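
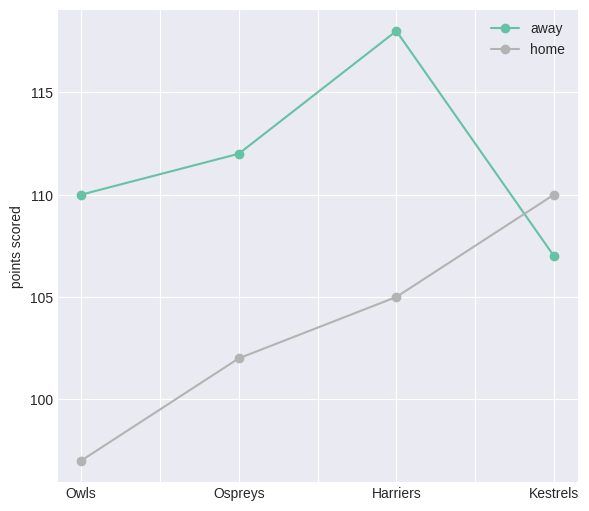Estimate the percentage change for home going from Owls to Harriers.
≈ +8.3%

Owls ≈ 96, Harriers ≈ 104; (104 − 96) / 96 ≈ +8.3%.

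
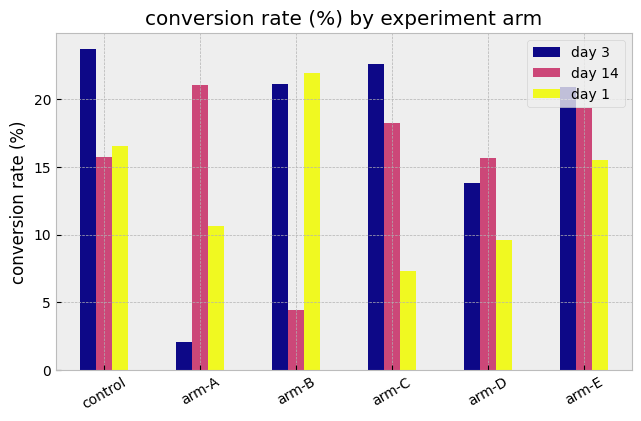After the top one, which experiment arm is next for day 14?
Top 3 for day 14: arm-A ≈ 22, arm-E ≈ 20, arm-C ≈ 18.

arm-E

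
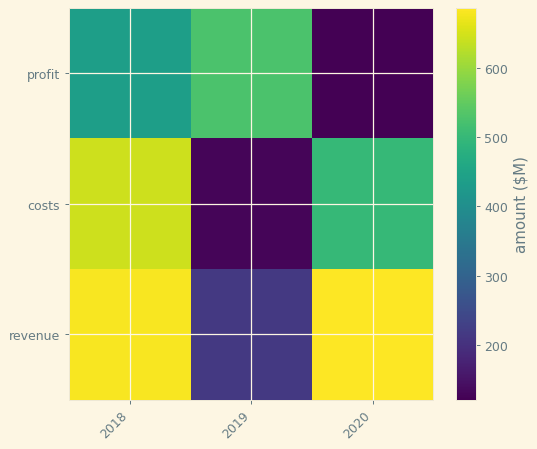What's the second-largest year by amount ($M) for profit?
Top 3 for profit: 2019 ≈ 550, 2018 ≈ 450, 2020 ≈ 100.

2018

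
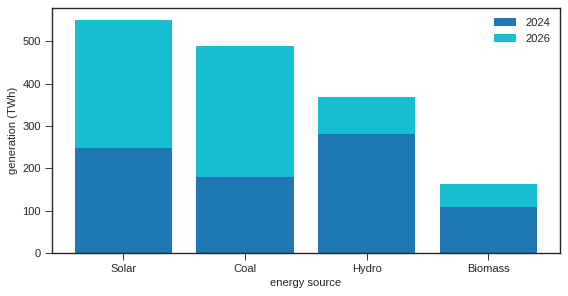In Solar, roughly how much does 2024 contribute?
≈ 250

2024 top ≈ 250, bottom ≈ 0; segment ≈ 250.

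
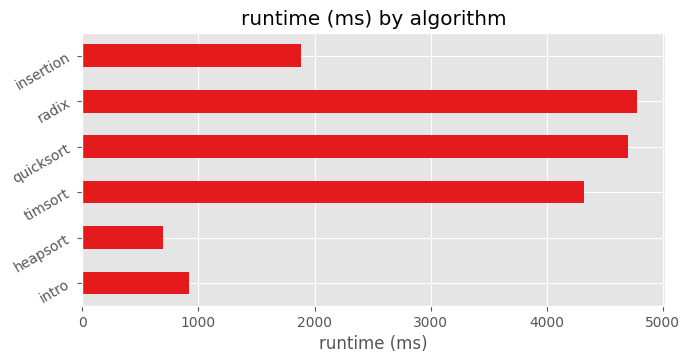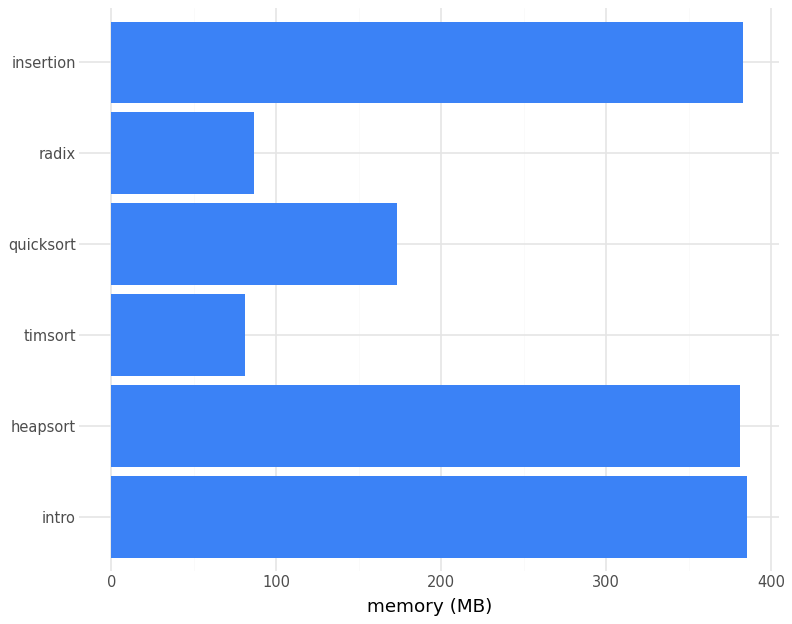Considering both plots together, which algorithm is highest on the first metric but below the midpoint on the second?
radix

Chart 2 median memory (MB) ≈ 300; below-median algorithms: timsort, quicksort, radix. Among those, radix has the highest runtime (ms) (≈ 5000).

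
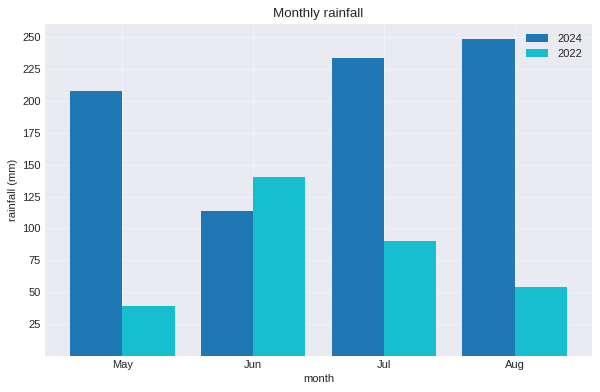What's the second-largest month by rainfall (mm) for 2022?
Top 3 for 2022: Jun ≈ 150, Jul ≈ 100, Aug ≈ 50.

Jul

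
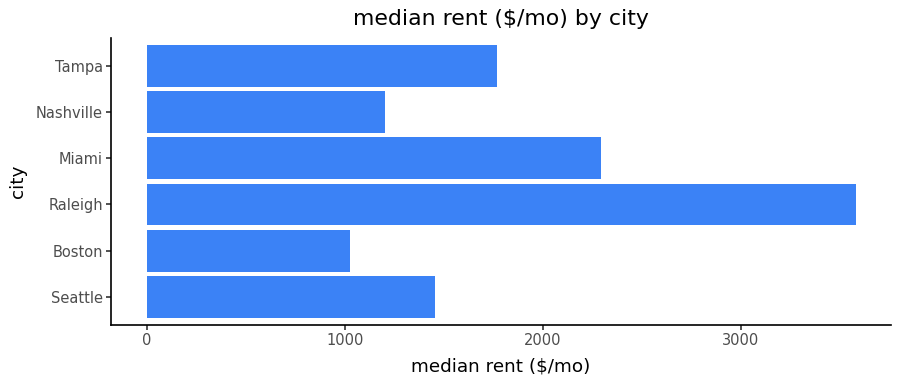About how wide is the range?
Max Raleigh ≈ 3500, min Boston ≈ 1000; range ≈ 2500.

≈ 2500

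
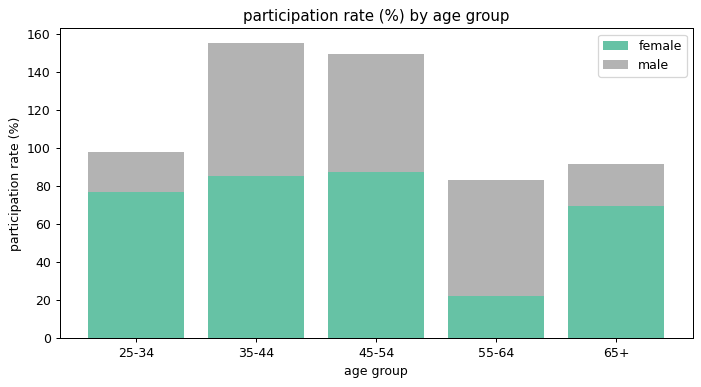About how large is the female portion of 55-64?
≈ 20

female top ≈ 20, bottom ≈ 0; segment ≈ 20.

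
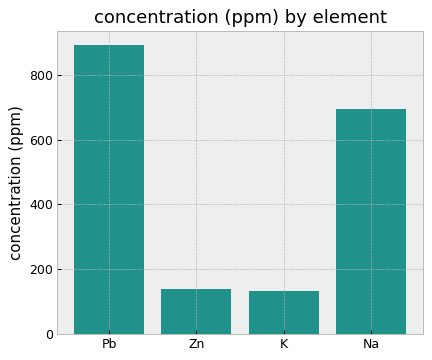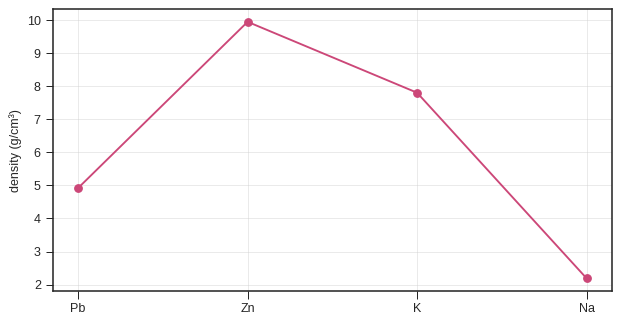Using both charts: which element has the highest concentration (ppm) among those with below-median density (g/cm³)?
Pb

Chart 2 median density (g/cm³) ≈ 6; below-median elements: Pb, Na. Among those, Pb has the highest concentration (ppm) (≈ 900).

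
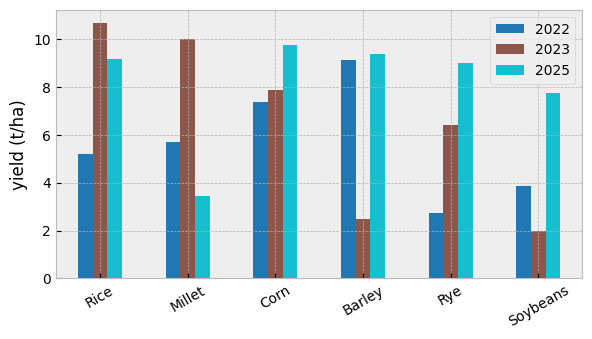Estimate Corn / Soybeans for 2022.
≈ 1.75×

Corn ≈ 7, Soybeans ≈ 4; 7/4 ≈ 1.75.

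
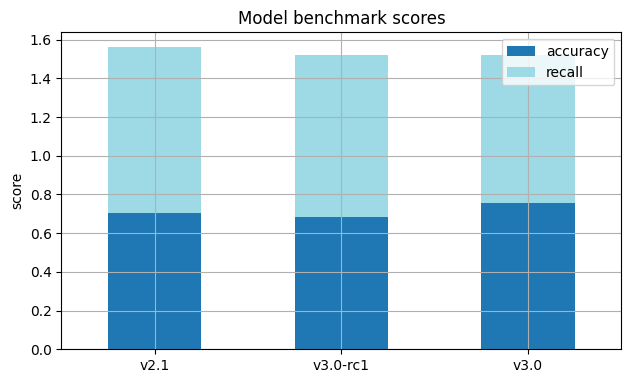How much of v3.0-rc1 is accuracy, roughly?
≈ 0.6

accuracy top ≈ 0.6, bottom ≈ 0.0; segment ≈ 0.6.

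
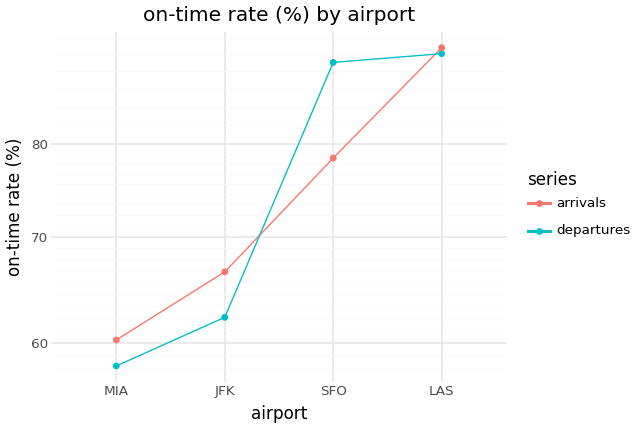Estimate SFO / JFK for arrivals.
SFO ≈ 80, JFK ≈ 65; 80/65 ≈ 1.23.

≈ 1.23×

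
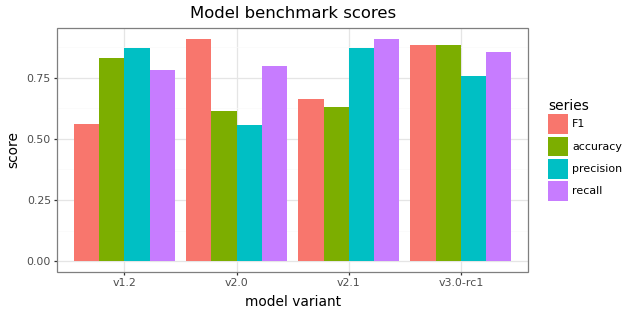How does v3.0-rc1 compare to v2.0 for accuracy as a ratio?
v3.0-rc1 ≈ 0.9, v2.0 ≈ 0.6; 0.9/0.6 ≈ 1.5.

≈ 1.5×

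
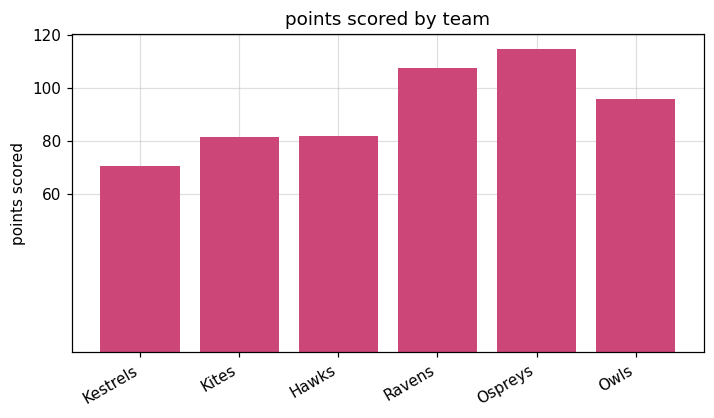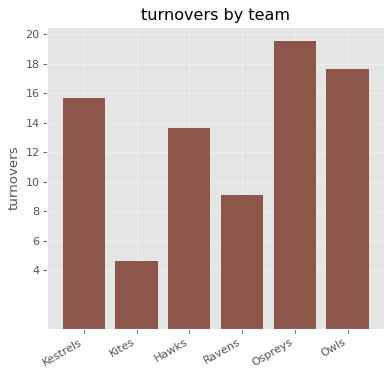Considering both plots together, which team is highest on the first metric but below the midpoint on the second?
Ravens

Chart 2 median turnovers ≈ 14; below-median teams: Kites, Hawks, Ravens. Among those, Ravens has the highest points scored (≈ 100).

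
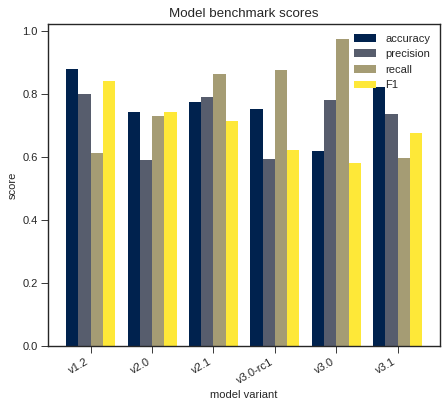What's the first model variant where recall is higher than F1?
v2.1

v2.0: recall ≈ 0.7 vs F1 ≈ 0.7 (not yet); v2.1: recall ≈ 0.9 vs F1 ≈ 0.7 (first crossover).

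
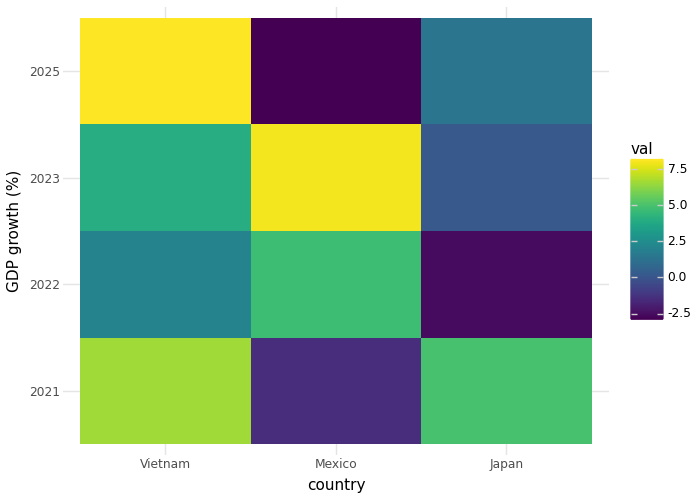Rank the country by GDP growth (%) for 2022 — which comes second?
Top 3 for 2022: Mexico ≈ 5, Vietnam ≈ 2, Japan ≈ -3.

Vietnam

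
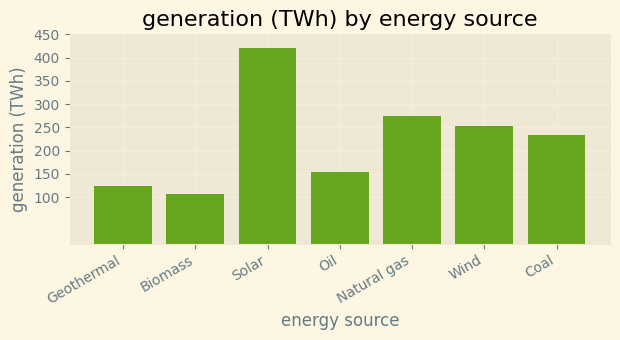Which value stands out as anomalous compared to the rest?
Solar ≈ 400; the rest sit between ≈ 100 and ≈ 250.

Solar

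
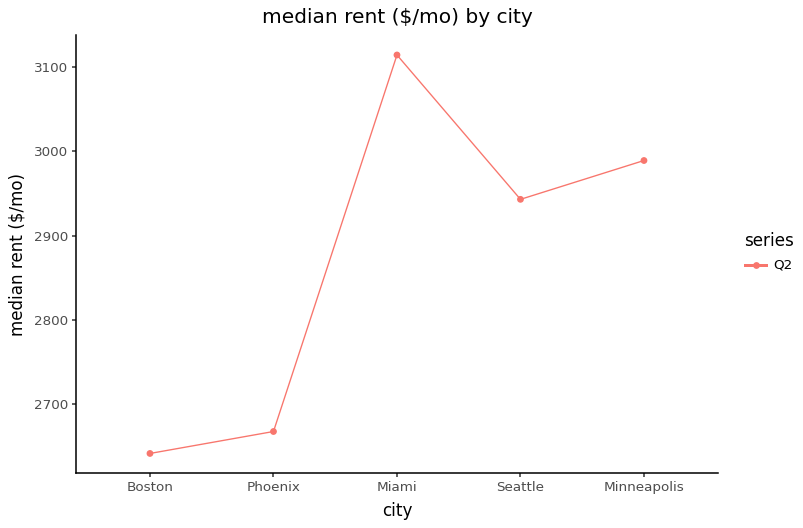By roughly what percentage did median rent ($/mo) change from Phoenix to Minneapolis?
≈ +13.2%

Phoenix ≈ 2650, Minneapolis ≈ 3000; (3000 − 2650) / 2650 ≈ +13.2%.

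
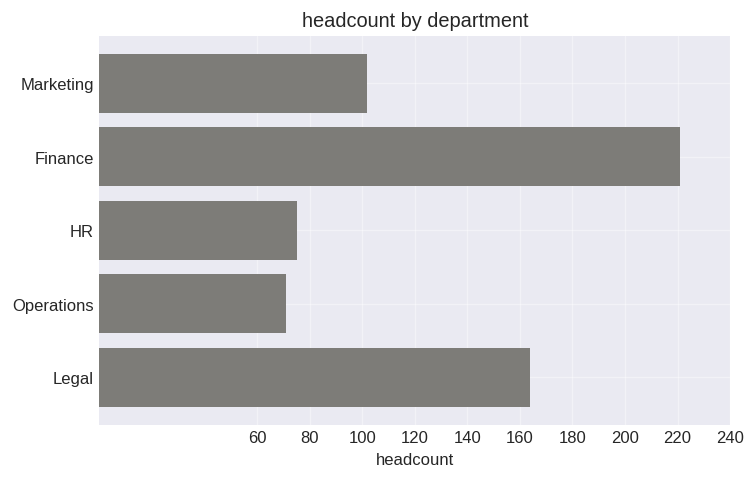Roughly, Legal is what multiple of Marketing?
Legal ≈ 160, Marketing ≈ 100; 160/100 ≈ 1.6.

≈ 1.6×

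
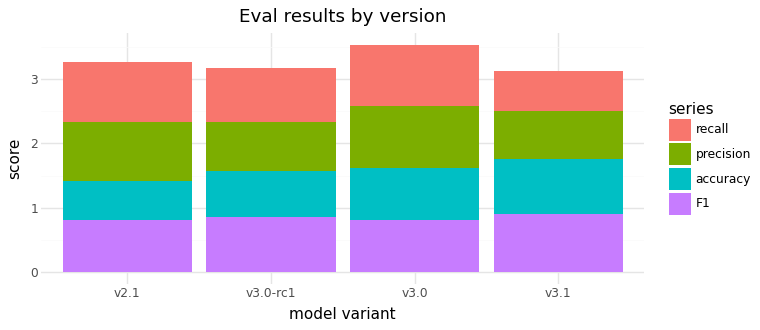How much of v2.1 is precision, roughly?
precision top ≈ 2.5, bottom ≈ 1.5; segment ≈ 1.0.

≈ 1.0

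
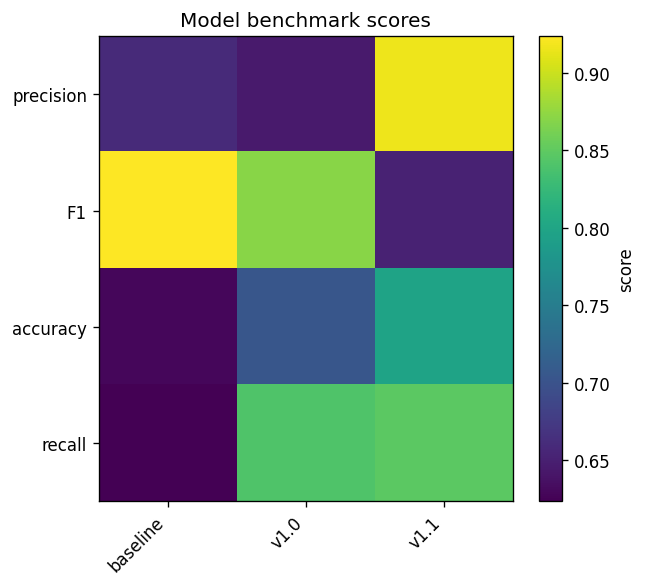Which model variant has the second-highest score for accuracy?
Top 3 for accuracy: v1.1 ≈ 0.80, v1.0 ≈ 0.70, baseline ≈ 0.65.

v1.0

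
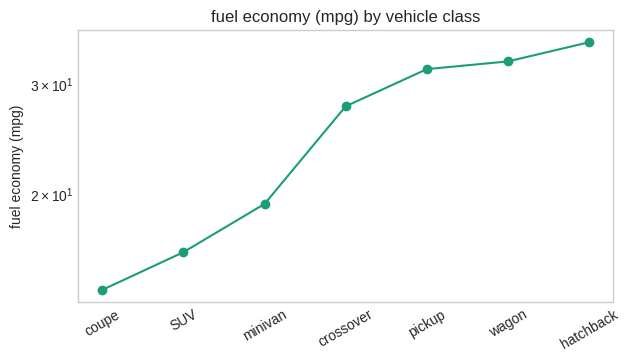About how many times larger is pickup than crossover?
≈ 1.14×

pickup ≈ 32, crossover ≈ 28; 32/28 ≈ 1.14.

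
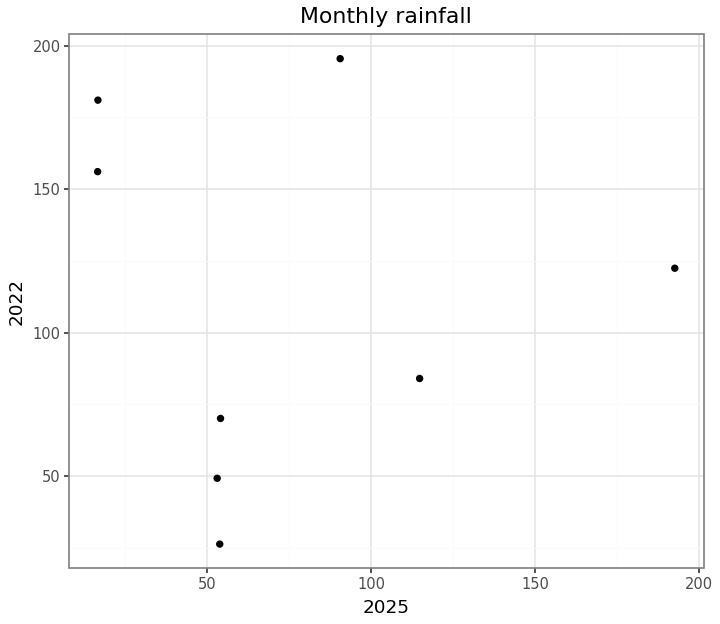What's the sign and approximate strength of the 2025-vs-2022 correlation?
no clear correlation

Points are roughly uncorrelated; weak (|r| ≈ 0.0).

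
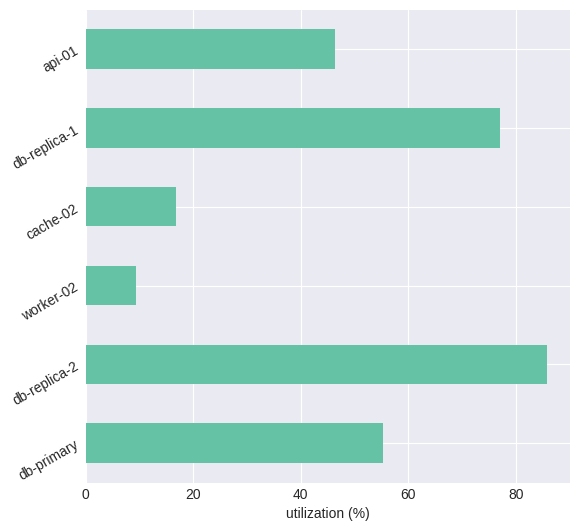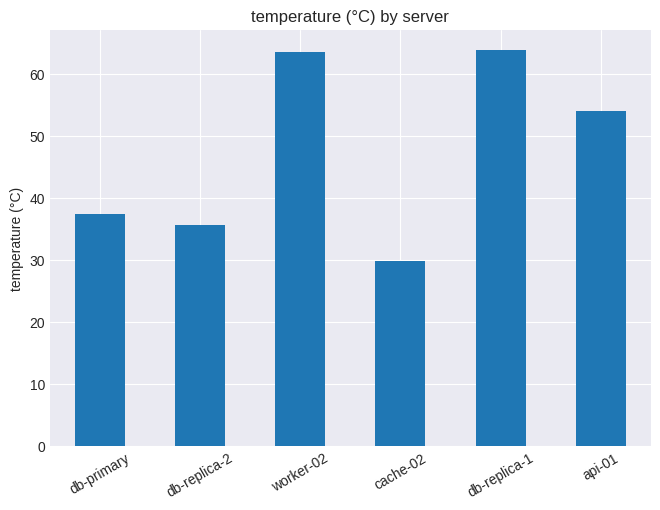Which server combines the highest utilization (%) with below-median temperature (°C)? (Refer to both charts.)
Chart 2 median temperature (°C) ≈ 50; below-median servers: db-primary, db-replica-2, cache-02. Among those, db-replica-2 has the highest utilization (%) (≈ 90).

db-replica-2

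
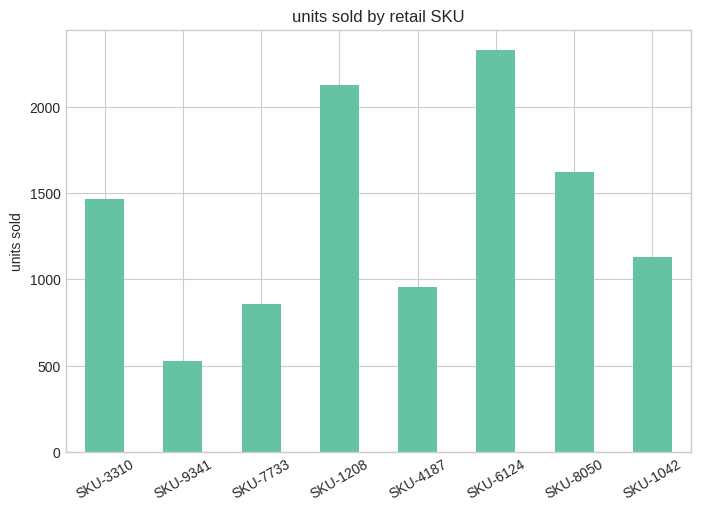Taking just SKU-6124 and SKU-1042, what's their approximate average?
(2400 + 1200) / 2 ≈ 1800.

≈ 1800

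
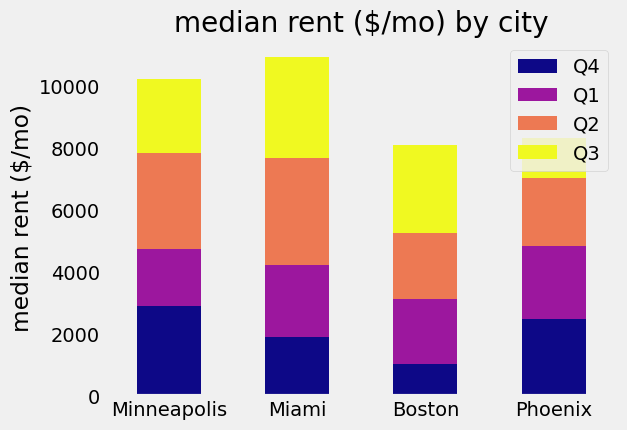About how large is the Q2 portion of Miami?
≈ 4000

Q2 top ≈ 8000, bottom ≈ 4000; segment ≈ 4000.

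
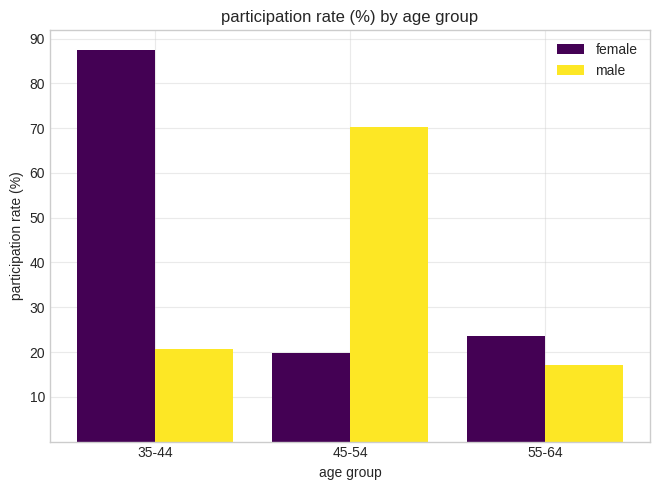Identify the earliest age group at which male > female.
45-54

35-44: male ≈ 20 vs female ≈ 90 (not yet); 45-54: male ≈ 70 vs female ≈ 20 (first crossover).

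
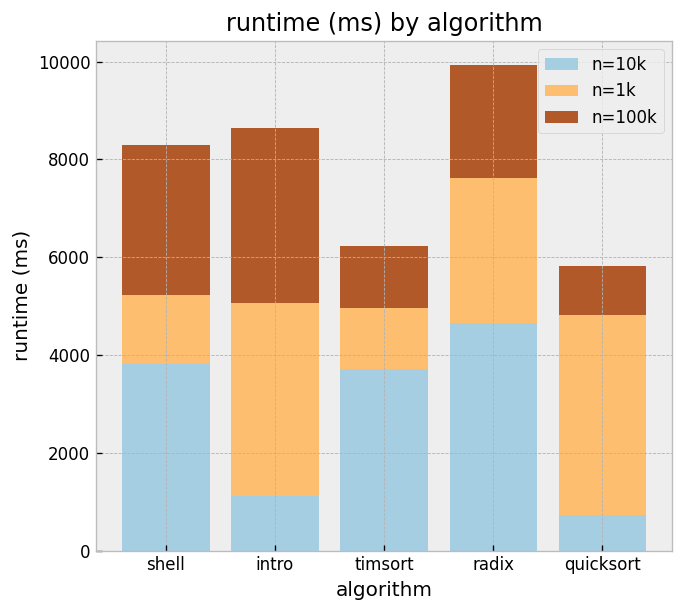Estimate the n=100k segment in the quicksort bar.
n=100k top ≈ 6000, bottom ≈ 5000; segment ≈ 1000.

≈ 1000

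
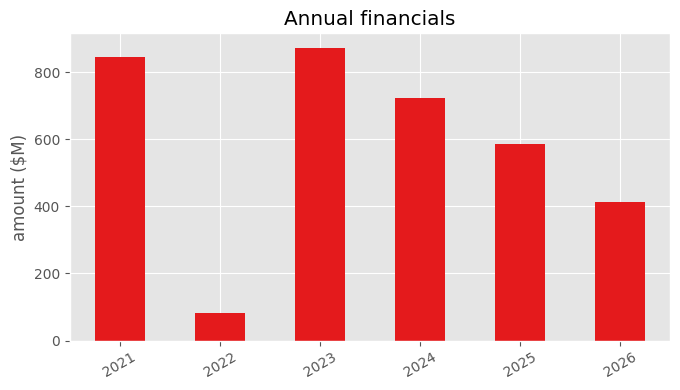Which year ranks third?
Top 4: 2023 ≈ 900, 2021 ≈ 800, 2024 ≈ 700, 2025 ≈ 600.

2024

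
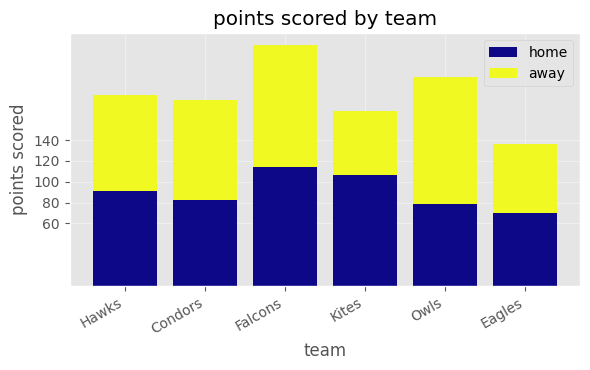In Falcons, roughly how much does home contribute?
≈ 120

home top ≈ 120, bottom ≈ 0; segment ≈ 120.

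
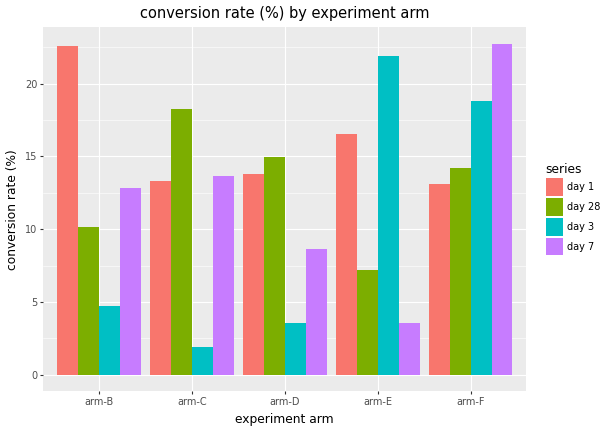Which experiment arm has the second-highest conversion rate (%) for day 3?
arm-F

Top 3 for day 3: arm-E ≈ 22, arm-F ≈ 18, arm-B ≈ 4.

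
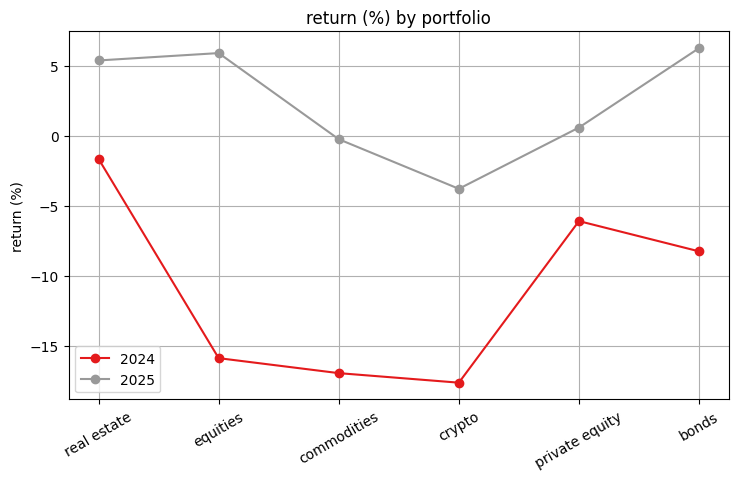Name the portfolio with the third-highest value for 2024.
bonds

Top 4 for 2024: real estate ≈ -2, private equity ≈ -6, bonds ≈ -8, equities ≈ -16.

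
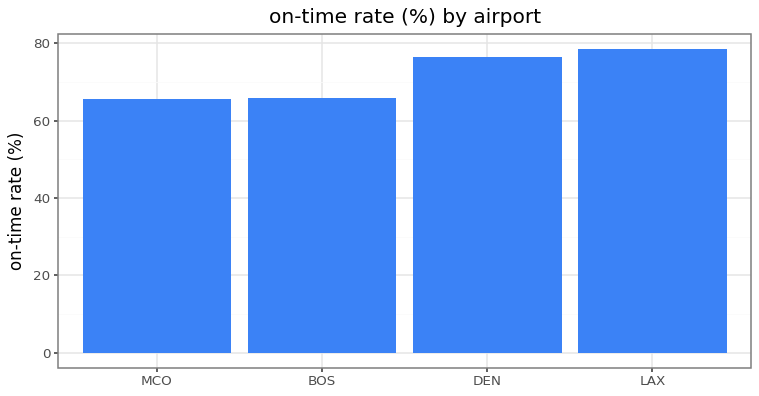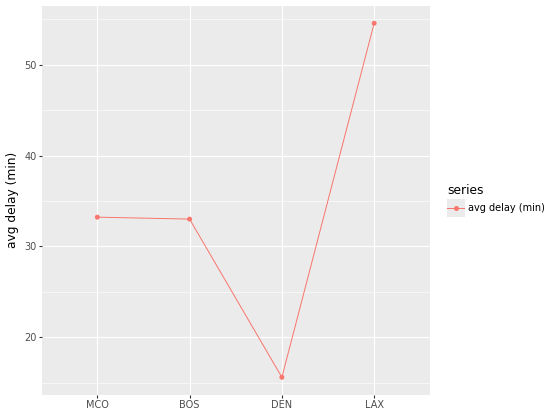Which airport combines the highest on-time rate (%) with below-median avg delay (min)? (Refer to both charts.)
Chart 2 median avg delay (min) ≈ 30; below-median airports: BOS, DEN. Among those, DEN has the highest on-time rate (%) (≈ 80).

DEN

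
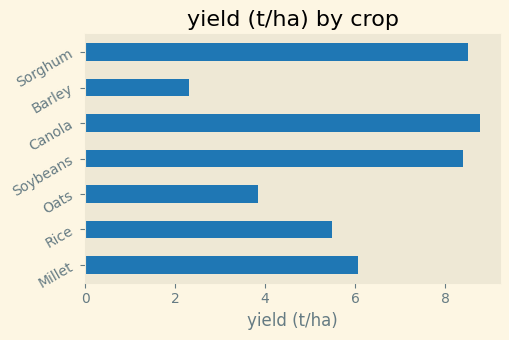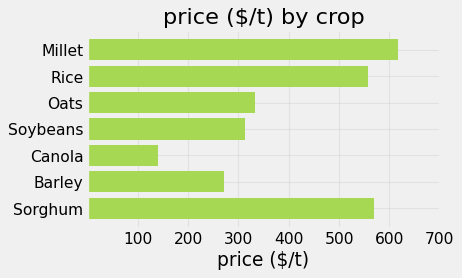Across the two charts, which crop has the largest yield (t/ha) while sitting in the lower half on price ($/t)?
Chart 2 median price ($/t) ≈ 300; below-median crops: Soybeans, Canola, Barley. Among those, Canola has the highest yield (t/ha) (≈ 9).

Canola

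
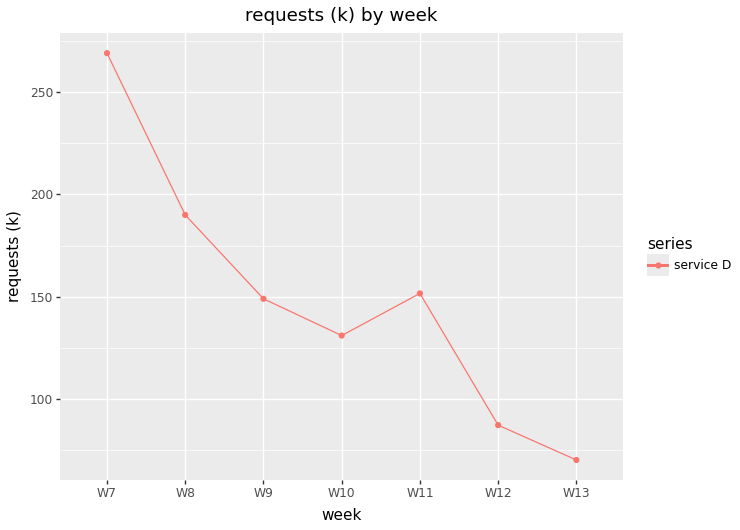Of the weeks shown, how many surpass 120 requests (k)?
5

Above 120: W7, W8, W9, W10, W11.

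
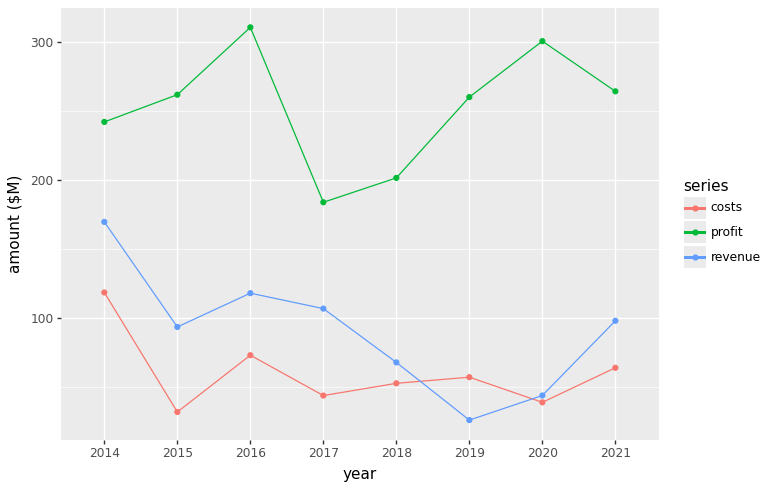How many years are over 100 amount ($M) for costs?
1

Above 100: 2014.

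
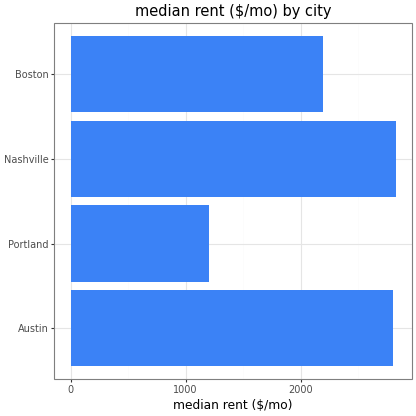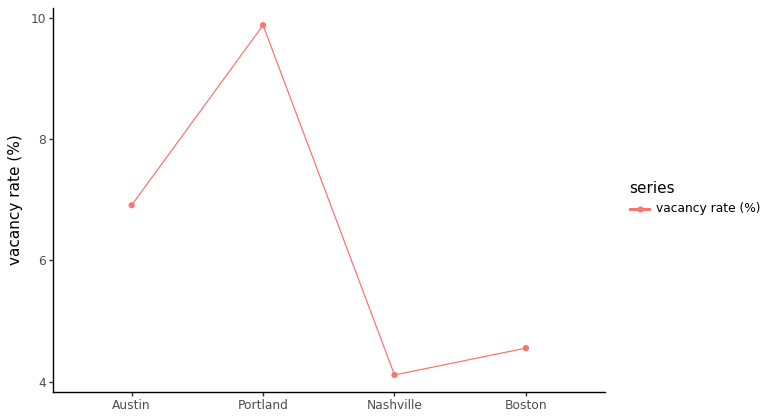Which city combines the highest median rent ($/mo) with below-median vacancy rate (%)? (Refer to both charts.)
Chart 2 median vacancy rate (%) ≈ 6; below-median cities: Nashville, Boston. Among those, Nashville has the highest median rent ($/mo) (≈ 3000).

Nashville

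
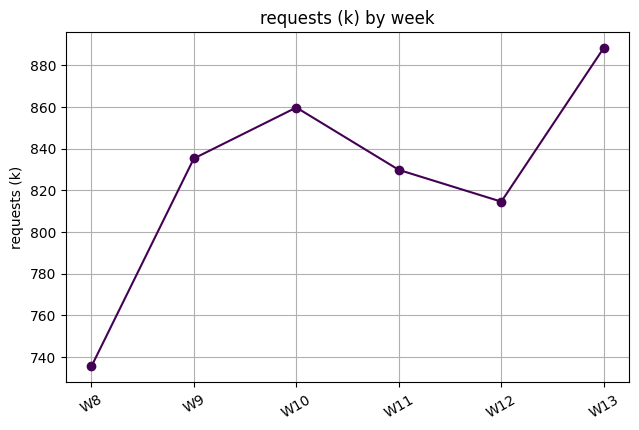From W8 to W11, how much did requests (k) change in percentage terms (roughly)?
≈ +10.8%

W8 ≈ 740, W11 ≈ 820; (820 − 740) / 740 ≈ +10.8%.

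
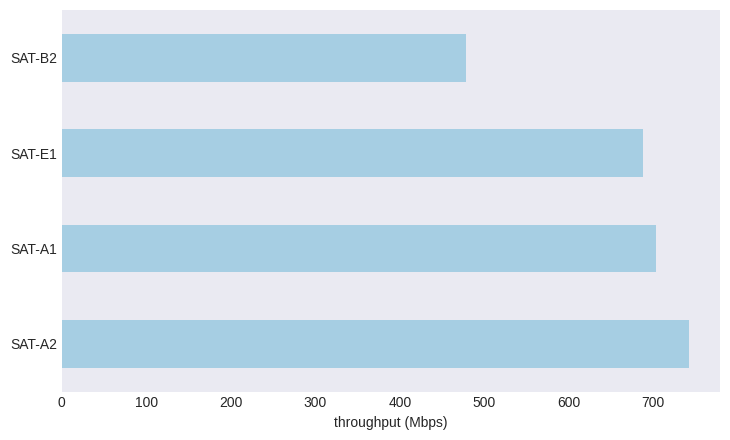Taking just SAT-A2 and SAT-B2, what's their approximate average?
(700 + 500) / 2 ≈ 600.

≈ 600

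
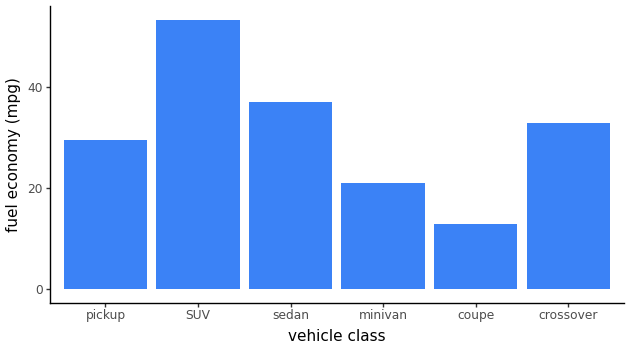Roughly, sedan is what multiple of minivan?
≈ 1.75×

sedan ≈ 35, minivan ≈ 20; 35/20 ≈ 1.75.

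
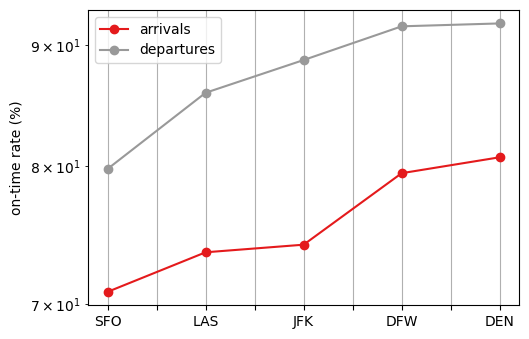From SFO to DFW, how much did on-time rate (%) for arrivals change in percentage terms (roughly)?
SFO ≈ 70, DFW ≈ 80; (80 − 70) / 70 ≈ +14.3%.

≈ +14.3%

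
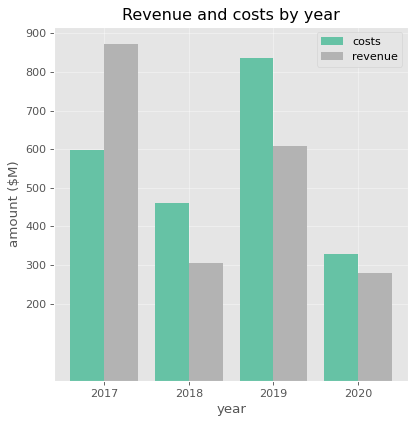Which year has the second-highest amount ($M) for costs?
2017

Top 3 for costs: 2019 ≈ 800, 2017 ≈ 600, 2018 ≈ 500.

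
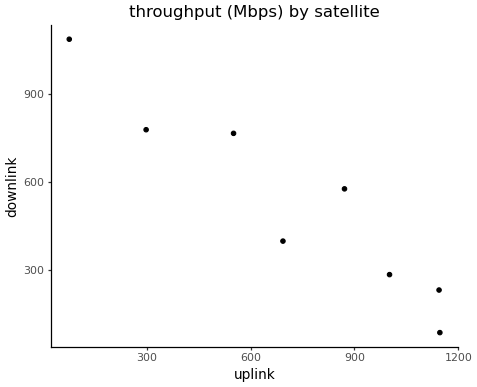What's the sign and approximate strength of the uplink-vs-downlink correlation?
negative, strong

Points are negatively correlated; strong (|r| ≈ 0.9).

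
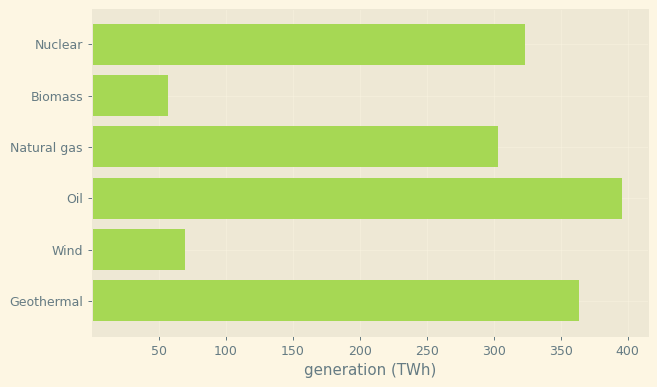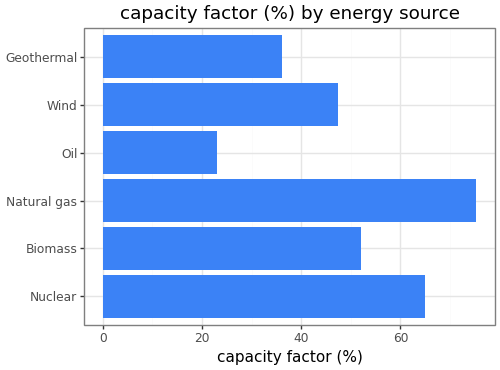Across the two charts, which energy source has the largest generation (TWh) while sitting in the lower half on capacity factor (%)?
Oil

Chart 2 median capacity factor (%) ≈ 50; below-median energy sources: Oil, Wind, Geothermal. Among those, Oil has the highest generation (TWh) (≈ 400).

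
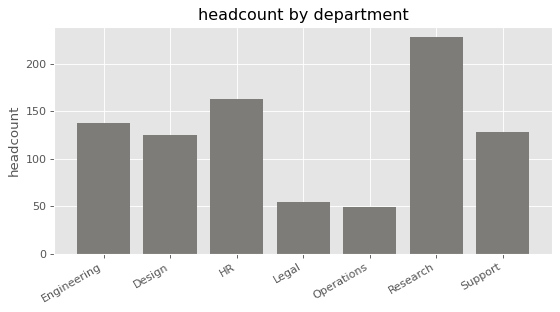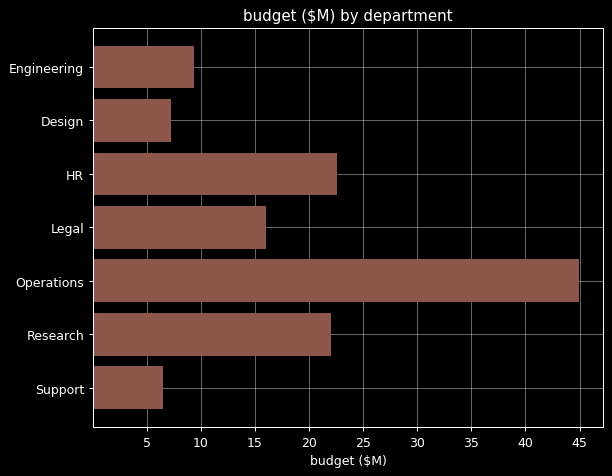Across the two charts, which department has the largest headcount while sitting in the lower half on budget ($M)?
Chart 2 median budget ($M) ≈ 15; below-median departments: Engineering, Design, Support. Among those, Engineering has the highest headcount (≈ 150).

Engineering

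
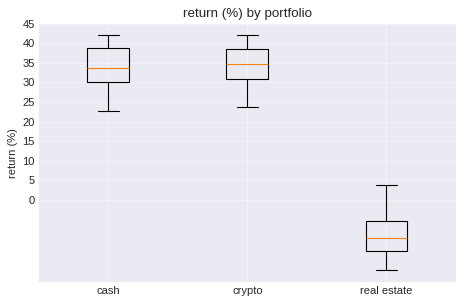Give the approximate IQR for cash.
Q3 ≈ 40, Q1 ≈ 30; IQR ≈ 10.

≈ 10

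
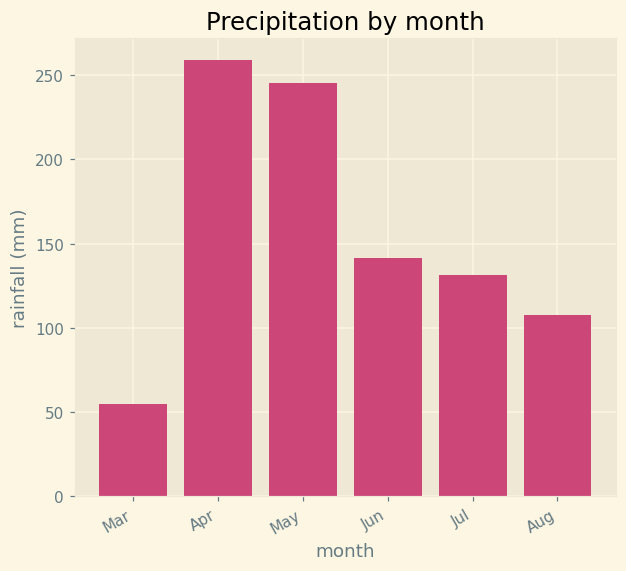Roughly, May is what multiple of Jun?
≈ 1.67×

May ≈ 250, Jun ≈ 150; 250/150 ≈ 1.67.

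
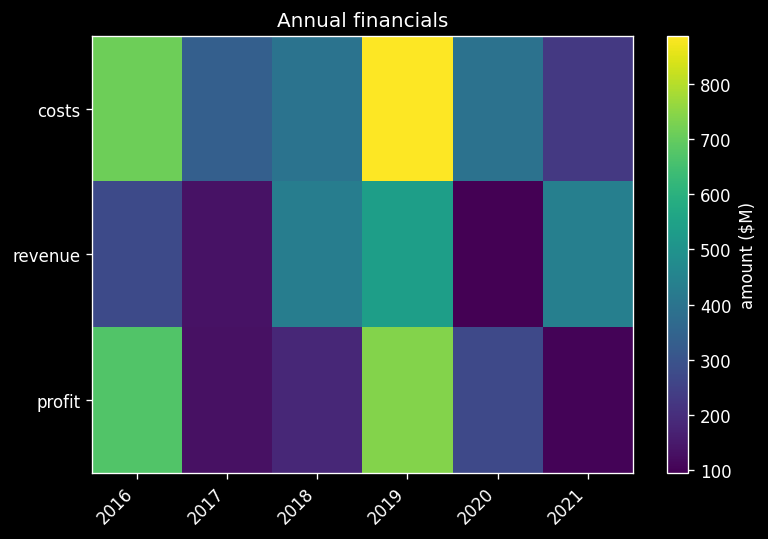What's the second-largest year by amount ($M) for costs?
Top 3 for costs: 2019 ≈ 900, 2016 ≈ 700, 2018 ≈ 400.

2016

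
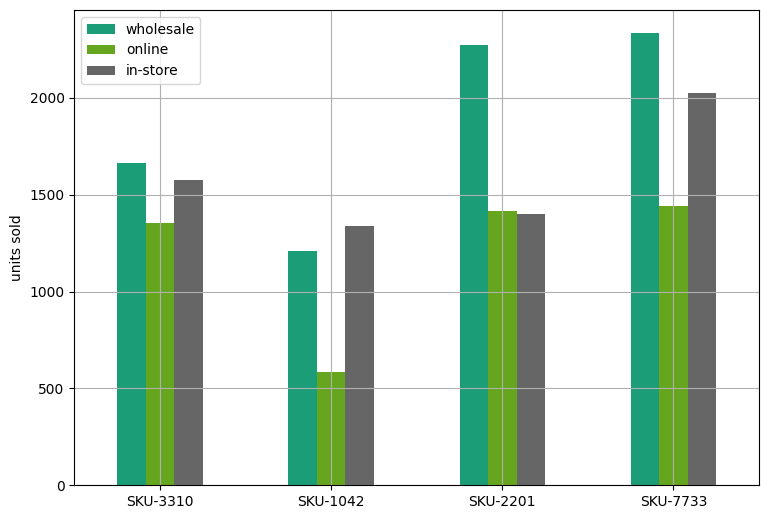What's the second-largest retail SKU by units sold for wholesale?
Top 3 for wholesale: SKU-7733 ≈ 2400, SKU-2201 ≈ 2200, SKU-3310 ≈ 1600.

SKU-2201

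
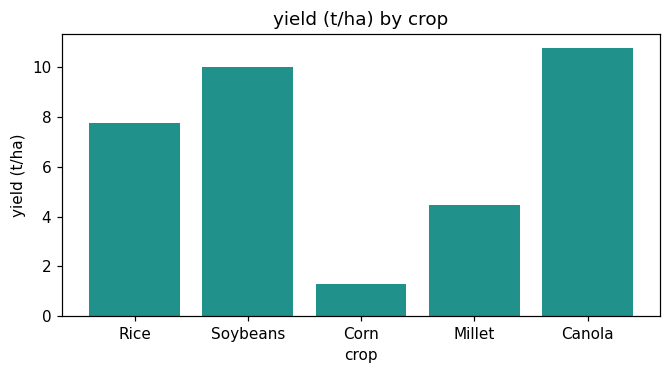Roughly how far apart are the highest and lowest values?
Max Canola ≈ 11, min Corn ≈ 1; range ≈ 10.

≈ 10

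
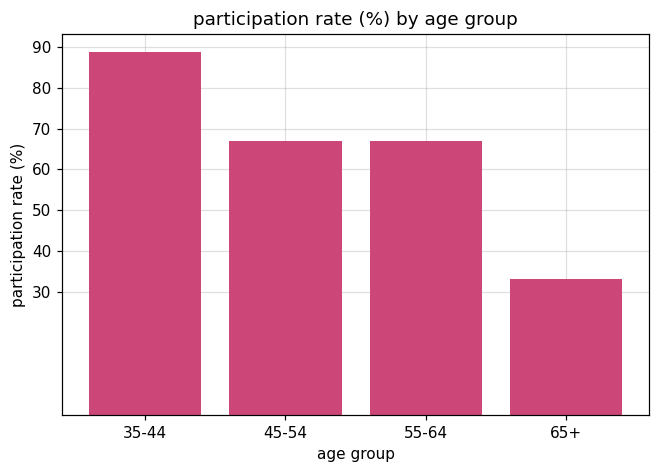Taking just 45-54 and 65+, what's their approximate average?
(70 + 30) / 2 ≈ 50.

≈ 50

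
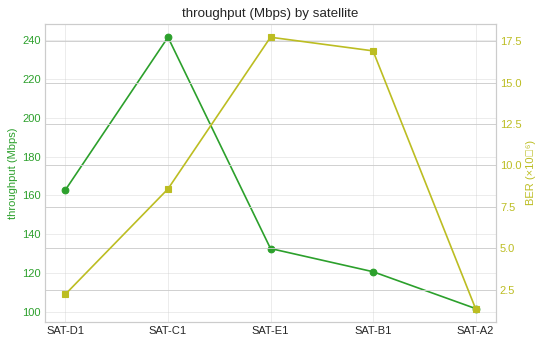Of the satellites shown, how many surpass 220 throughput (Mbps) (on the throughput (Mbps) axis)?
Above 220: SAT-C1.

1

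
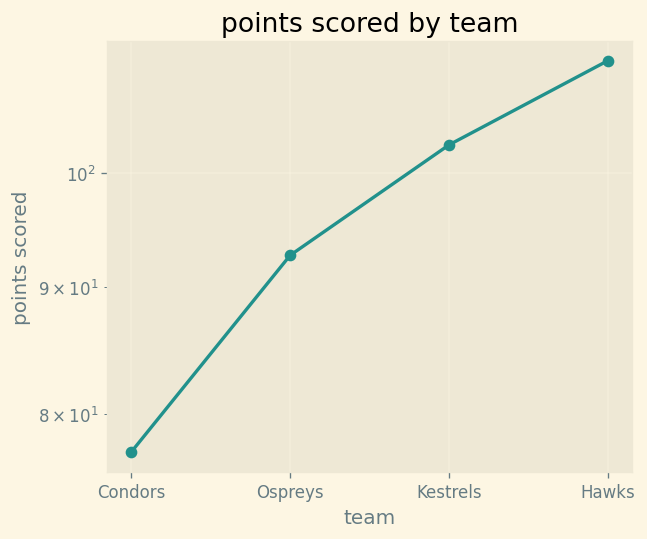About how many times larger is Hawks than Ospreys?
Hawks ≈ 110, Ospreys ≈ 95; 110/95 ≈ 1.16.

≈ 1.16×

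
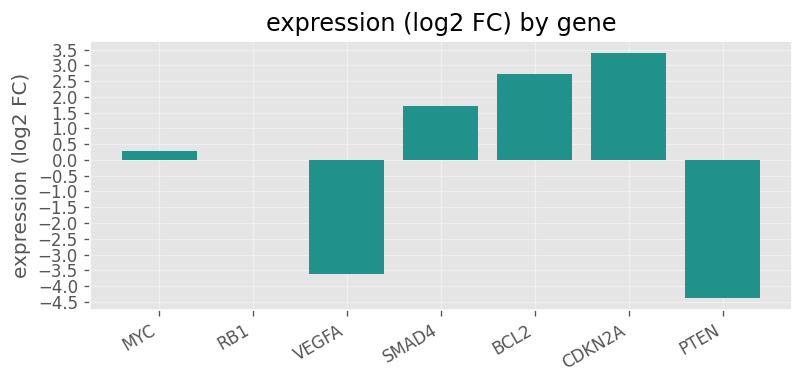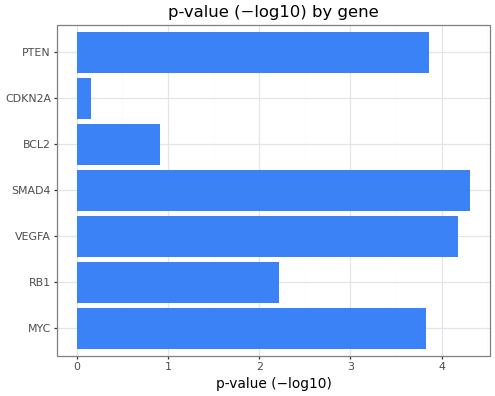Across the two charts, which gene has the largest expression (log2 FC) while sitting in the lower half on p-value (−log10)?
CDKN2A

Chart 2 median p-value (−log10) ≈ 4; below-median genes: RB1, BCL2, CDKN2A. Among those, CDKN2A has the highest expression (log2 FC) (≈ 3.5).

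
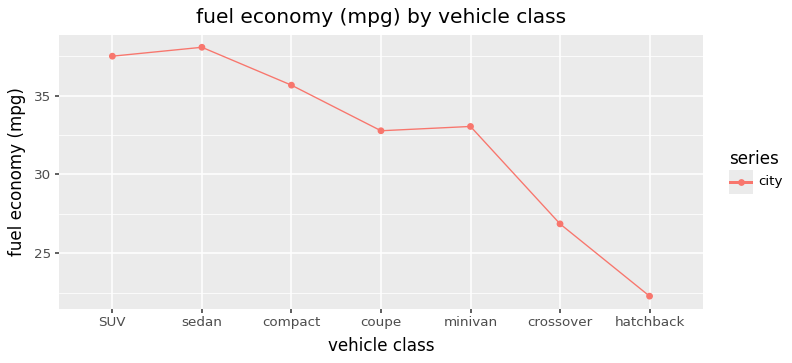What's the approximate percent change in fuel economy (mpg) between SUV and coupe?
≈ -15.8%

SUV ≈ 38, coupe ≈ 32; (32 − 38) / 38 ≈ -15.8%.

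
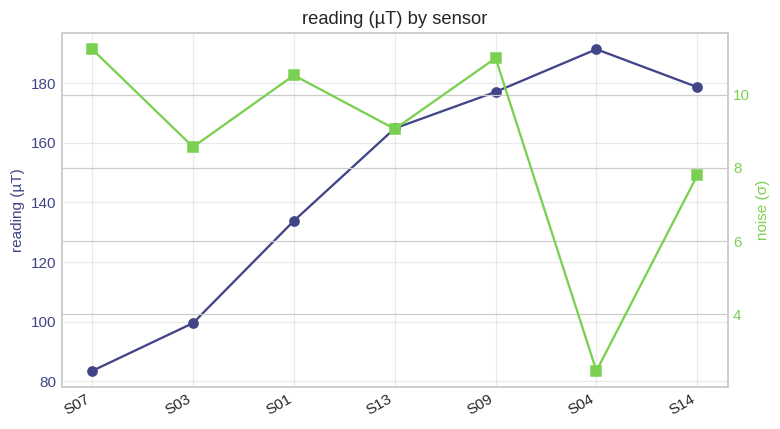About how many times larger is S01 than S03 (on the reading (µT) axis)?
S01 ≈ 130, S03 ≈ 100; 130/100 ≈ 1.3.

≈ 1.3×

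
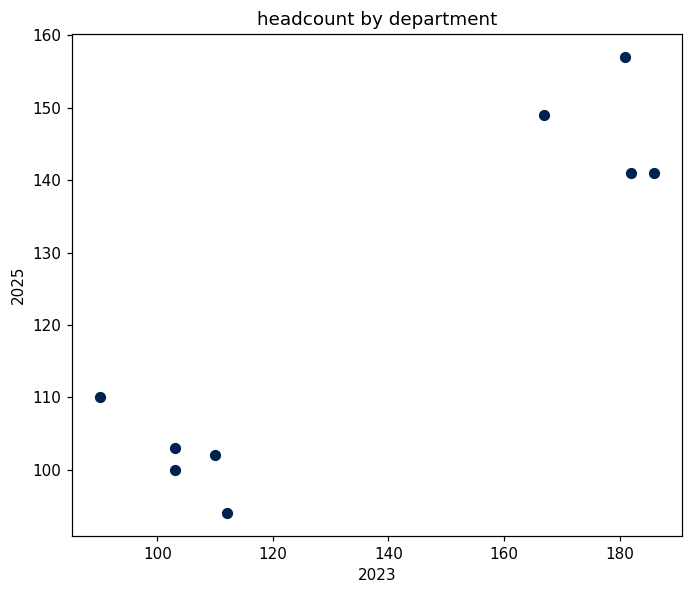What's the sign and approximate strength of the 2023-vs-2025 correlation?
positive, strong

Points are positively correlated; strong (|r| ≈ 0.9).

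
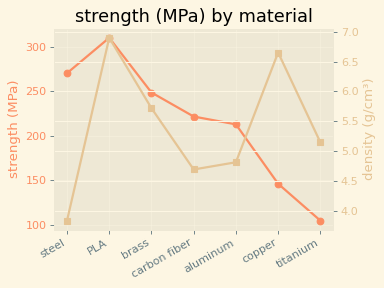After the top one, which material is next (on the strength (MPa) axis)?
Top 3 (on the strength (MPa) axis): PLA ≈ 320, steel ≈ 280, brass ≈ 240.

steel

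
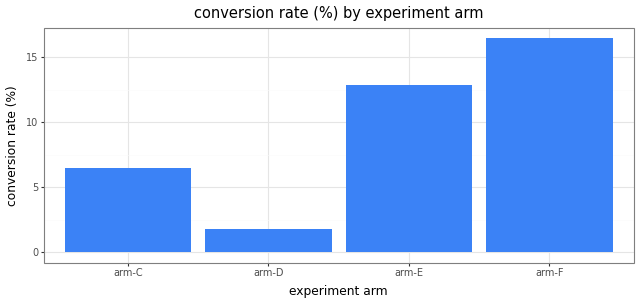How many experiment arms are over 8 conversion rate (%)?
2

Above 8: arm-E, arm-F.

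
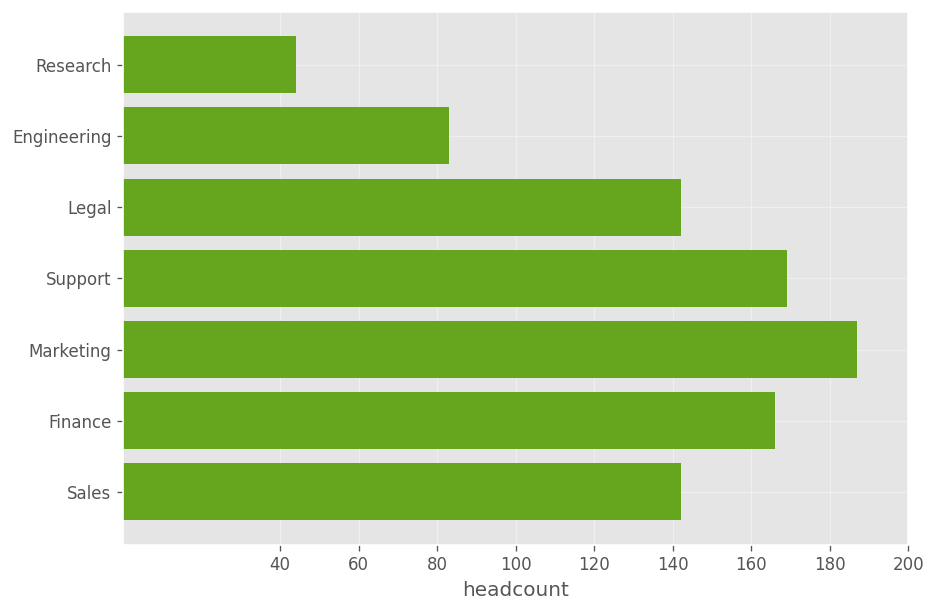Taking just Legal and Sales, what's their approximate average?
≈ 140

(140 + 140) / 2 ≈ 140.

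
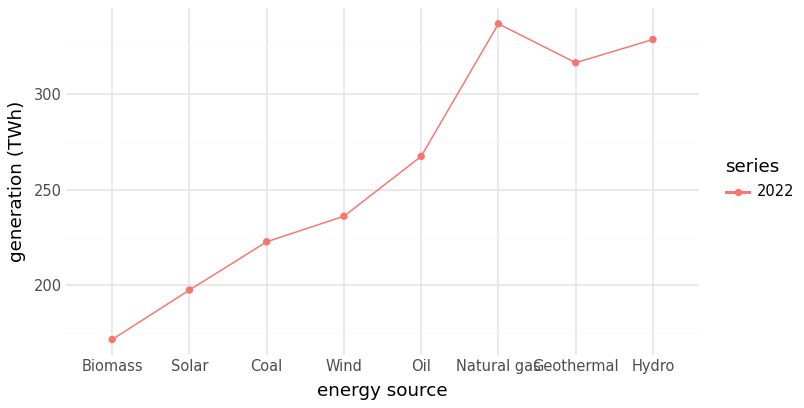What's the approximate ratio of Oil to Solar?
Oil ≈ 260, Solar ≈ 200; 260/200 ≈ 1.3.

≈ 1.3×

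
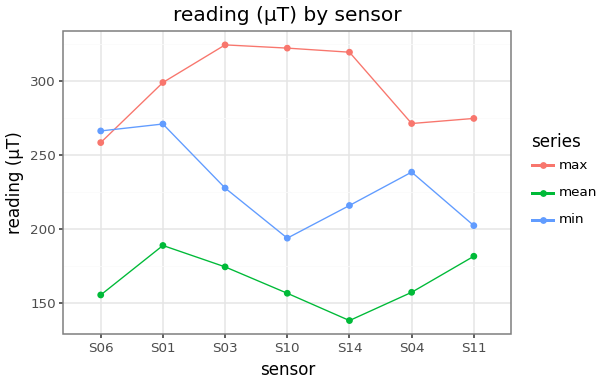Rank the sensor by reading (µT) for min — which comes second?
S06

Top 3 for min: S01 ≈ 280, S06 ≈ 260, S04 ≈ 240.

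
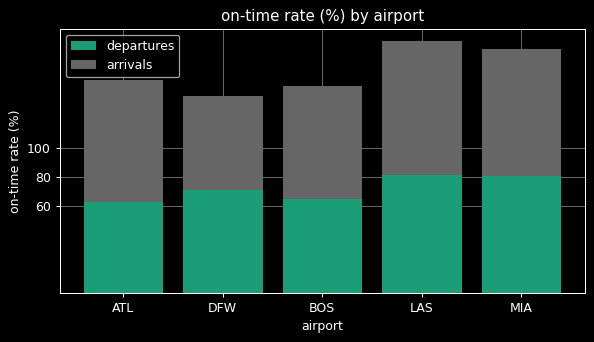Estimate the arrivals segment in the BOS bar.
arrivals top ≈ 140, bottom ≈ 60; segment ≈ 80.

≈ 80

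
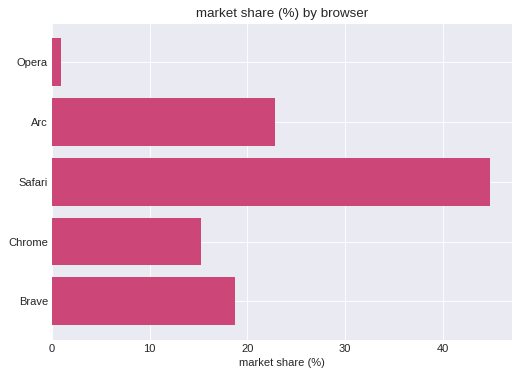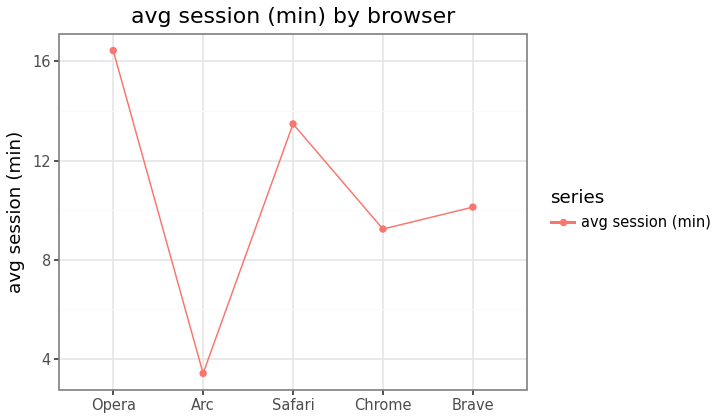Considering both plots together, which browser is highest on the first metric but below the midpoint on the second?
Chart 2 median avg session (min) ≈ 10; below-median browsers: Arc, Chrome. Among those, Arc has the highest market share (%) (≈ 25).

Arc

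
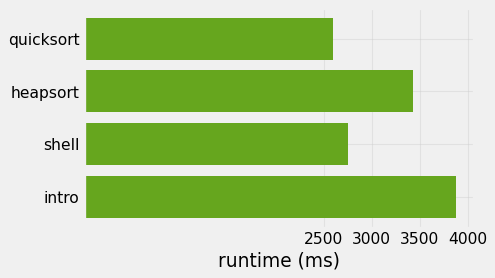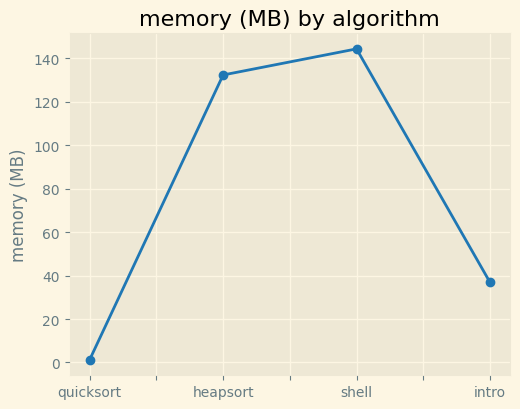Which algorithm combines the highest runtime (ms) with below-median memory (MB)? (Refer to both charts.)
Chart 2 median memory (MB) ≈ 80; below-median algorithms: quicksort, intro. Among those, intro has the highest runtime (ms) (≈ 4000).

intro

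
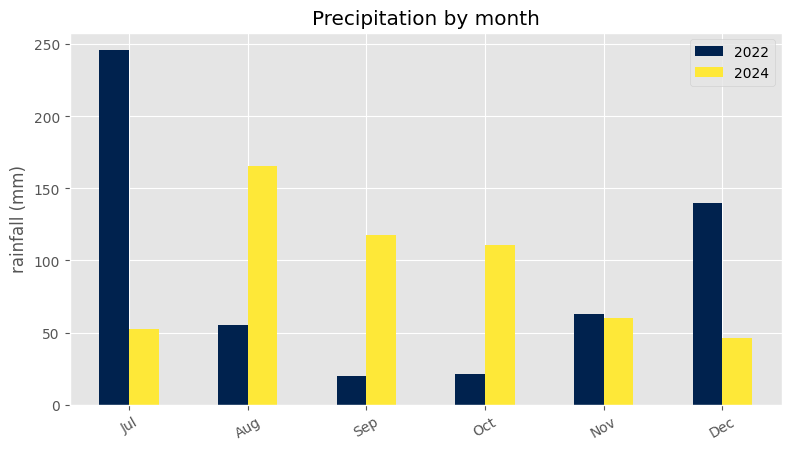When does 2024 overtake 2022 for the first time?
Jul: 2024 ≈ 50 vs 2022 ≈ 250 (not yet); Aug: 2024 ≈ 175 vs 2022 ≈ 50 (first crossover).

Aug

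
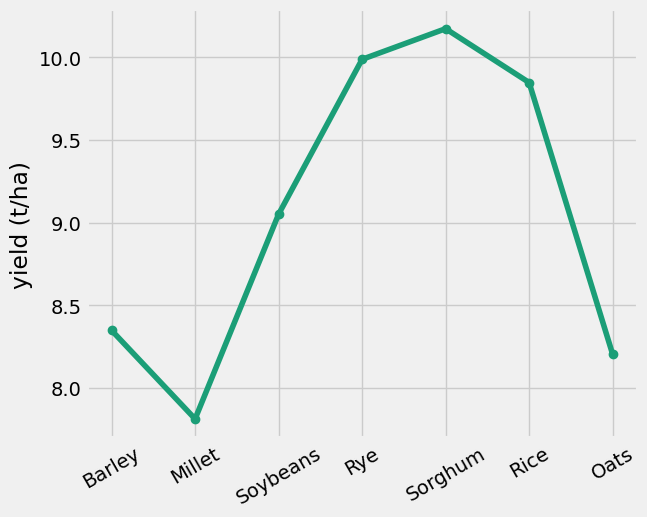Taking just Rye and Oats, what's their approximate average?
≈ 9.1

(10.0 + 8.2) / 2 ≈ 9.1.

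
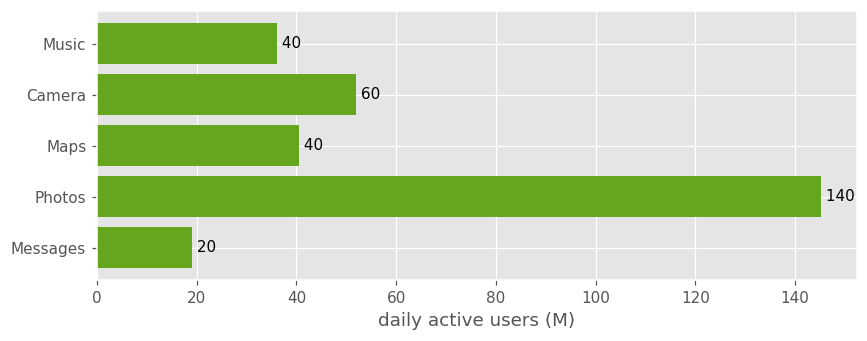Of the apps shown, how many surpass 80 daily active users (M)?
1

Above 80: Photos.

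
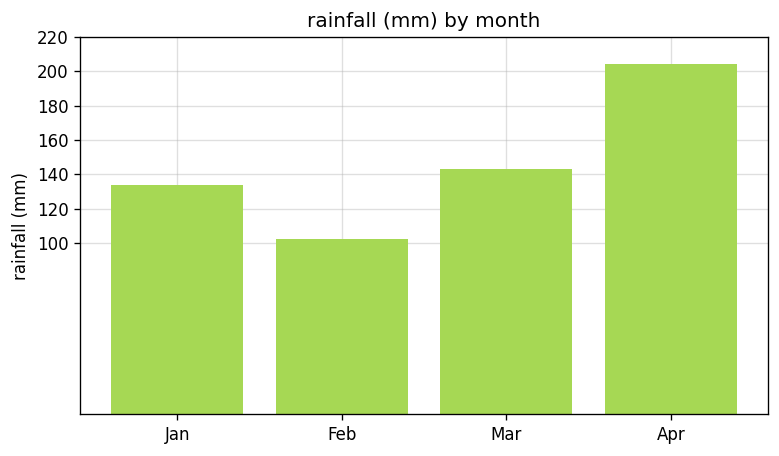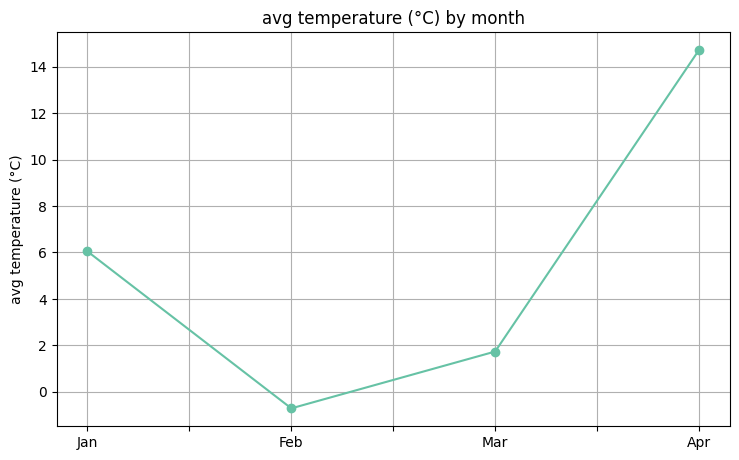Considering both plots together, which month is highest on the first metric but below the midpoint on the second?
Chart 2 median avg temperature (°C) ≈ 4; below-median months: Feb, Mar. Among those, Mar has the highest rainfall (mm) (≈ 140).

Mar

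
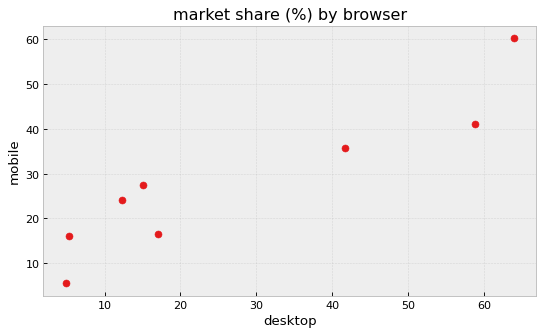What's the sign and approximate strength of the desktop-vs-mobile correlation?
positive, strong

Points are positively correlated; strong (|r| ≈ 0.9).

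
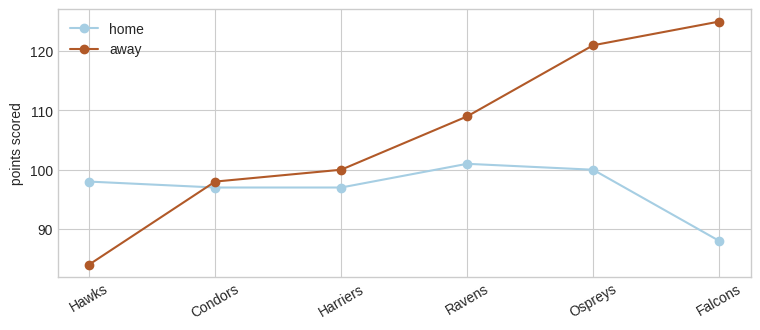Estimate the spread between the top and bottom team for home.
≈ 10

Max Ravens ≈ 100, min Falcons ≈ 90; range ≈ 10.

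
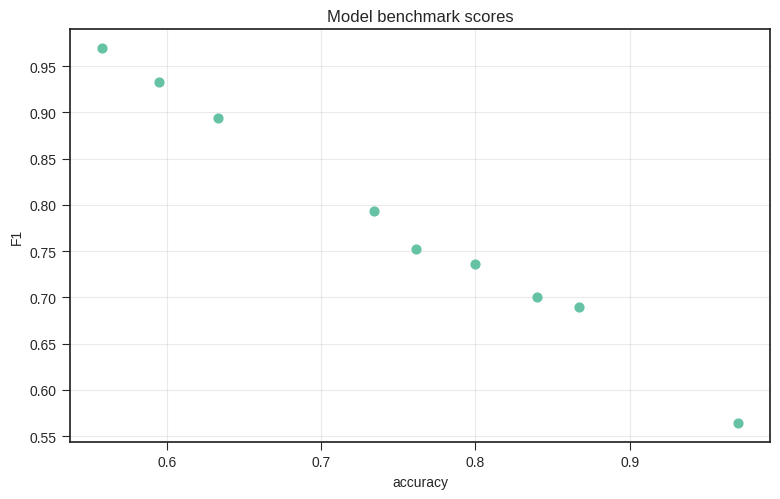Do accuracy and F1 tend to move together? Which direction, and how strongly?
Points are negatively correlated; strong (|r| ≈ 1.0).

negative, strong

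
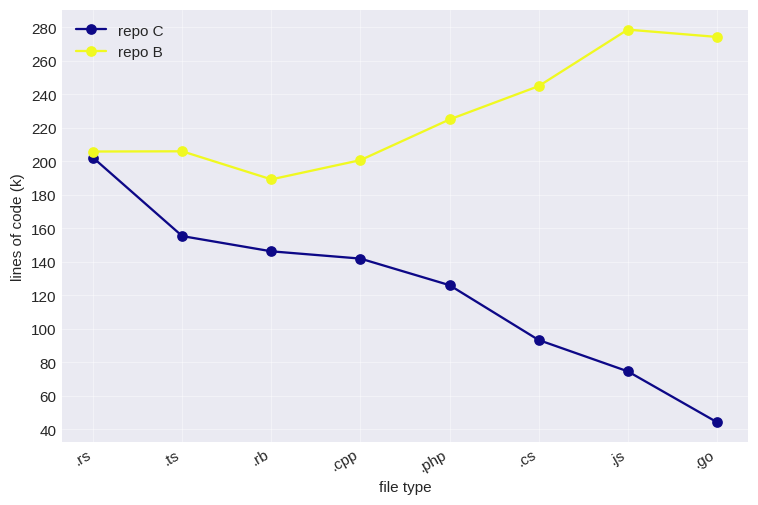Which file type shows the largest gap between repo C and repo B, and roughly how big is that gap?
.go, ≈ 240 k

.go: repo C ≈ 40, repo B ≈ 280 → gap ≈ 240. Next-largest (.js) is only ≈ 200.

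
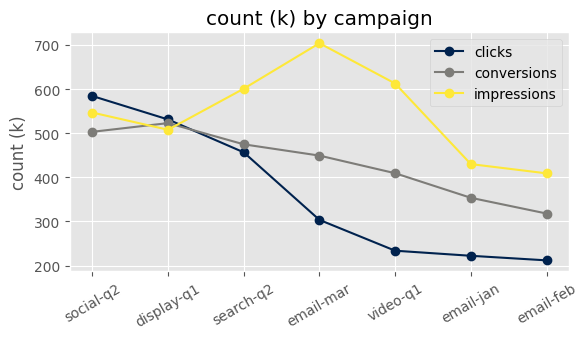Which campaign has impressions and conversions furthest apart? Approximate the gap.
email-mar, ≈ 250 k

email-mar: impressions ≈ 700, conversions ≈ 450 → gap ≈ 250. Next-largest (video-q1) is only ≈ 200.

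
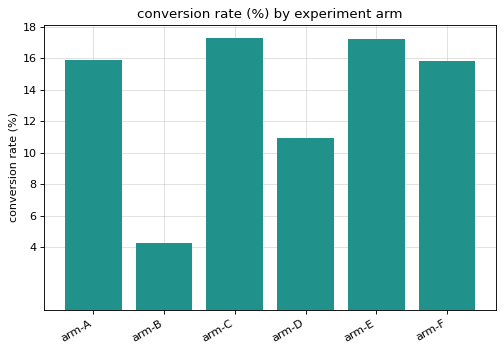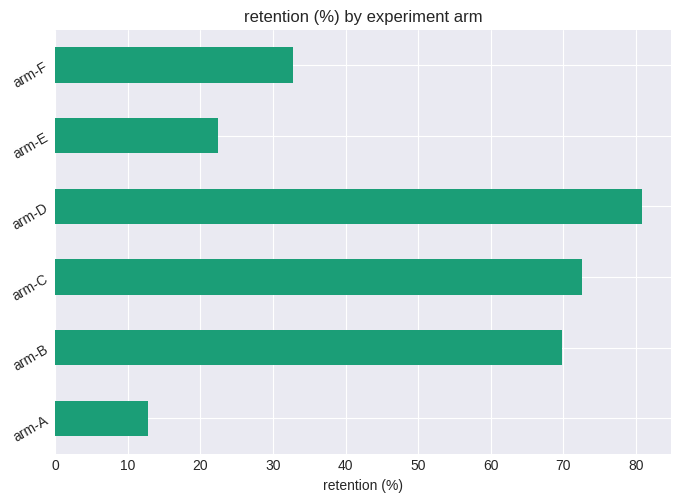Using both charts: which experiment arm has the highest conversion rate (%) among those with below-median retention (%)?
arm-E

Chart 2 median retention (%) ≈ 50; below-median experiment arms: arm-A, arm-E, arm-F. Among those, arm-E has the highest conversion rate (%) (≈ 18).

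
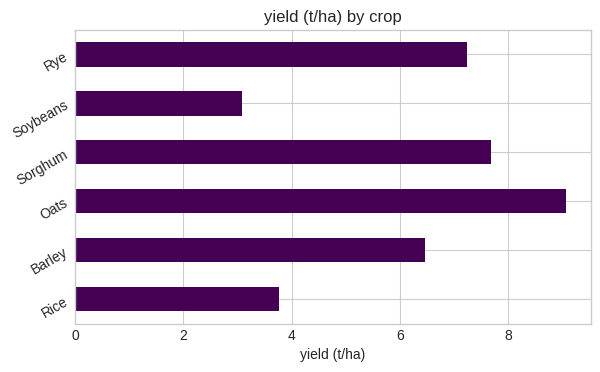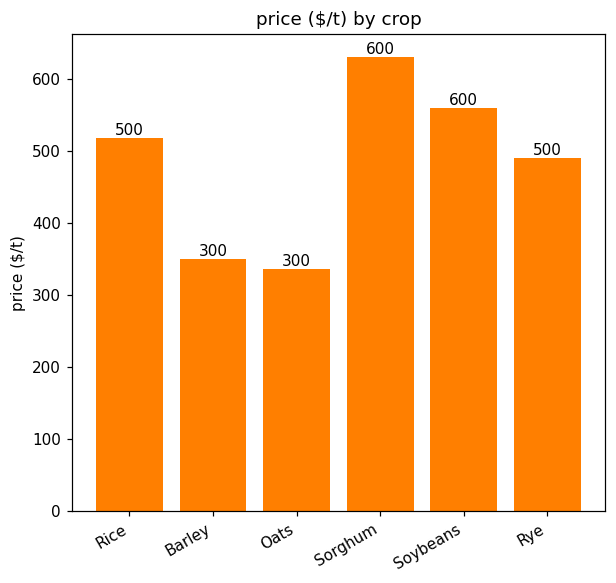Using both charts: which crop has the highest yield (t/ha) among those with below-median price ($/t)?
Oats

Chart 2 median price ($/t) ≈ 500; below-median crops: Barley, Oats, Rye. Among those, Oats has the highest yield (t/ha) (≈ 9).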